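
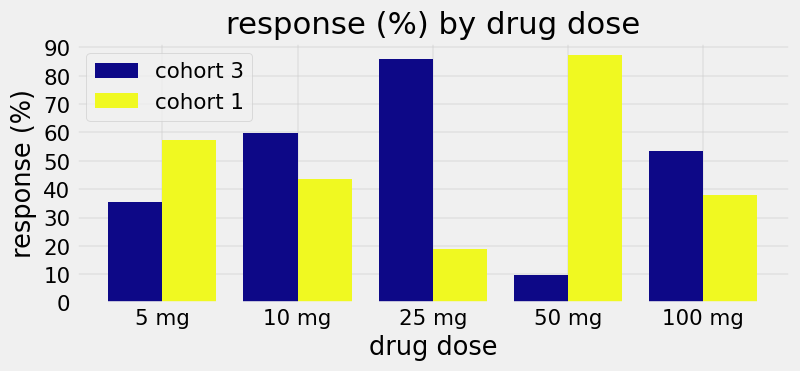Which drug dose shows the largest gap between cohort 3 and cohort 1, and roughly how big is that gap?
50 mg, ≈ 80 %

50 mg: cohort 3 ≈ 10, cohort 1 ≈ 90 → gap ≈ 80. Next-largest (25 mg) is only ≈ 70.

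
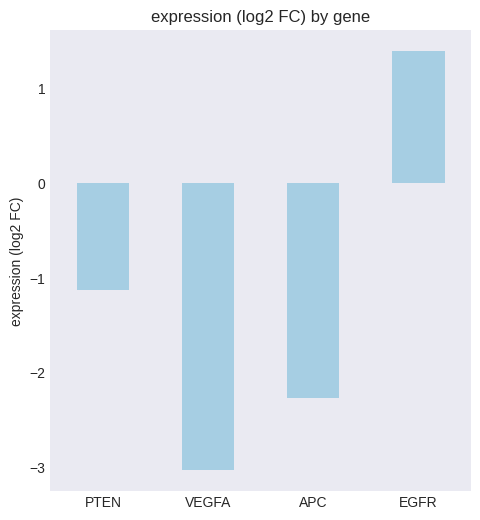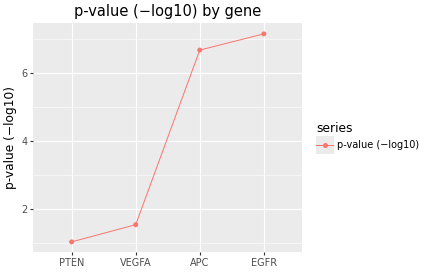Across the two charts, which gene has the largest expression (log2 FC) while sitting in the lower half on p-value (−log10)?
PTEN

Chart 2 median p-value (−log10) ≈ 4; below-median genes: PTEN, VEGFA. Among those, PTEN has the highest expression (log2 FC) (≈ -1.2).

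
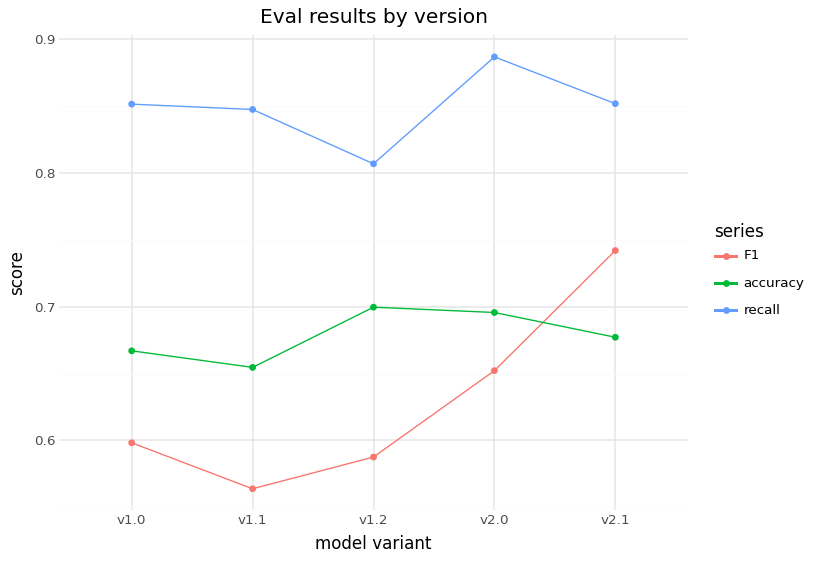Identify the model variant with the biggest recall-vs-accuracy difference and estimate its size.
v1.1, ≈ 0.20

v1.1: recall ≈ 0.85, accuracy ≈ 0.65 → gap ≈ 0.20. Next-largest (v2.0) is only ≈ 0.20.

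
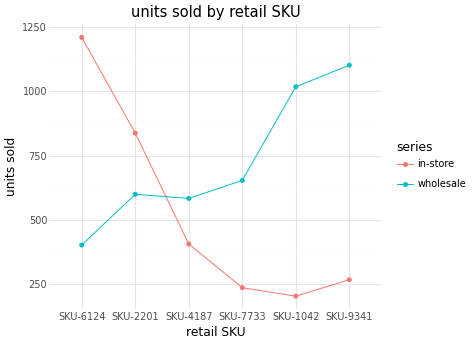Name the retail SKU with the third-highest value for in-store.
Top 4 for in-store: SKU-6124 ≈ 1200, SKU-2201 ≈ 800, SKU-4187 ≈ 400, SKU-9341 ≈ 300.

SKU-4187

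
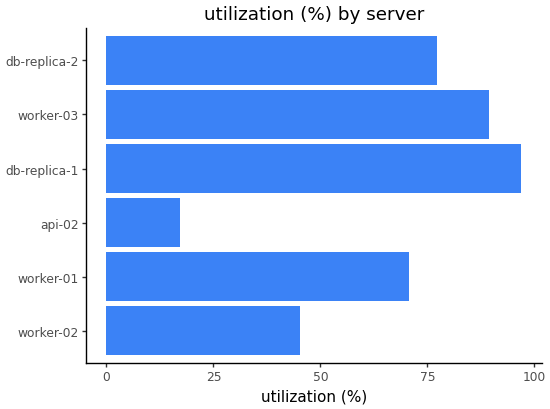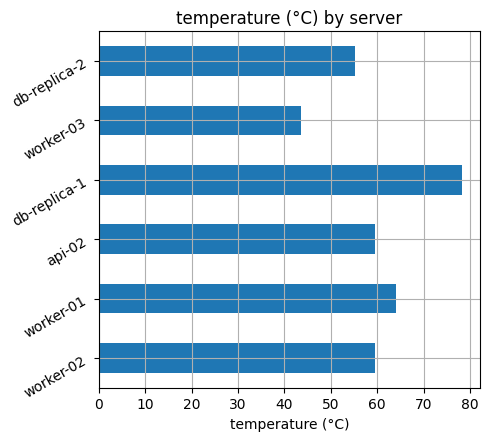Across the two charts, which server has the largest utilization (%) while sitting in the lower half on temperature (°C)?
worker-03

Chart 2 median temperature (°C) ≈ 60; below-median servers: worker-02, worker-03, db-replica-2. Among those, worker-03 has the highest utilization (%) (≈ 90).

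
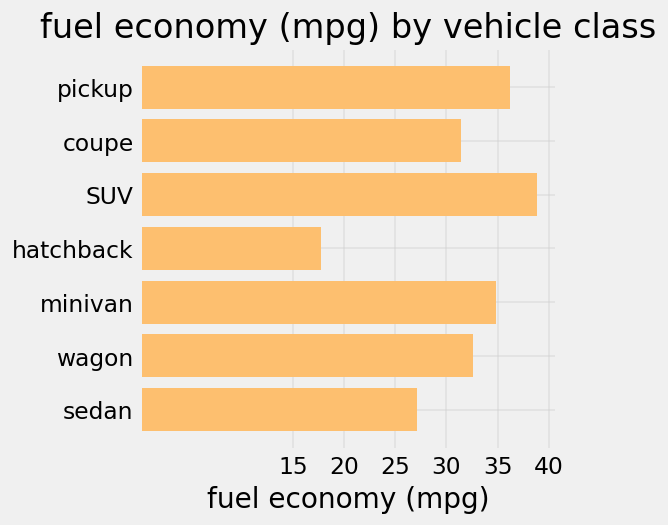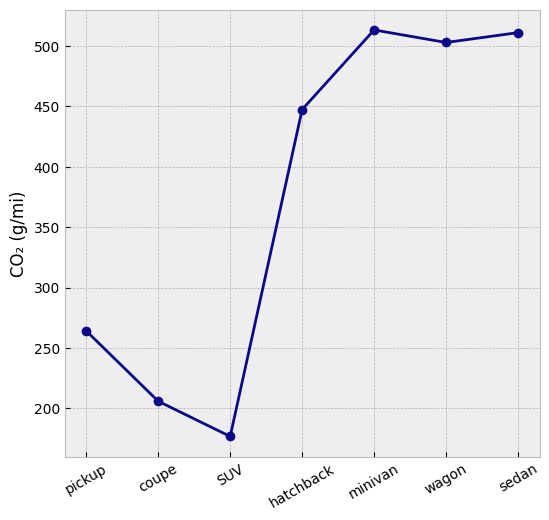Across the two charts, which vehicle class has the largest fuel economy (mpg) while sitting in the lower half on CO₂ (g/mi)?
SUV

Chart 2 median CO₂ (g/mi) ≈ 450; below-median vehicle classes: pickup, coupe, SUV. Among those, SUV has the highest fuel economy (mpg) (≈ 40).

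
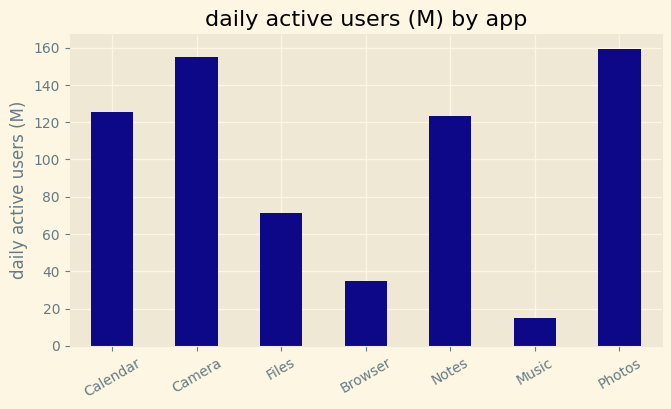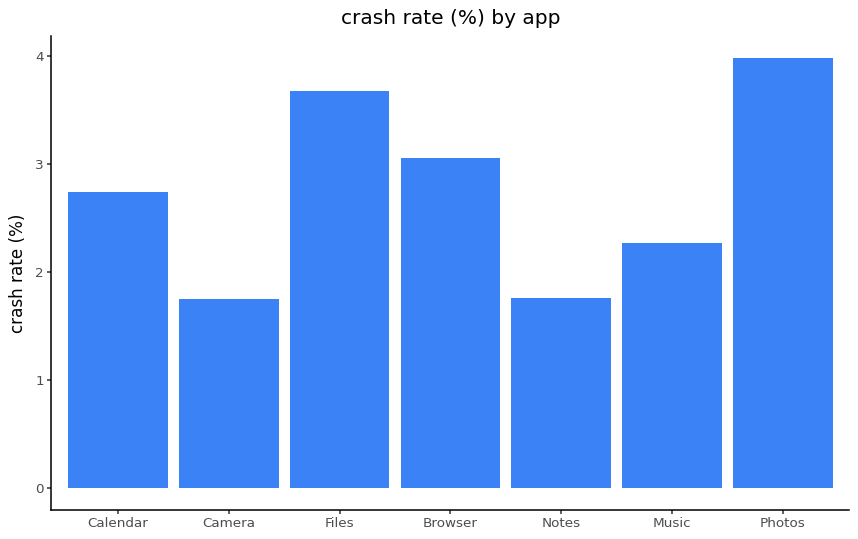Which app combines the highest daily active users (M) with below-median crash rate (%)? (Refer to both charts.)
Chart 2 median crash rate (%) ≈ 2.5; below-median apps: Camera, Notes, Music. Among those, Camera has the highest daily active users (M) (≈ 160).

Camera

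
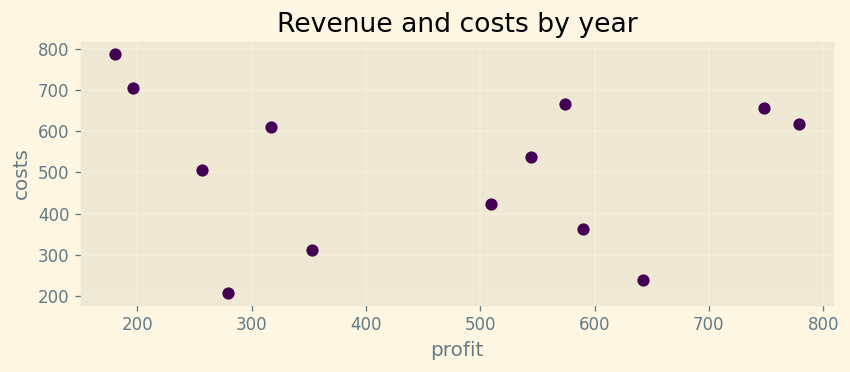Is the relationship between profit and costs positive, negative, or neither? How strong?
no clear correlation

Points are roughly uncorrelated; weak (|r| ≈ 0.1).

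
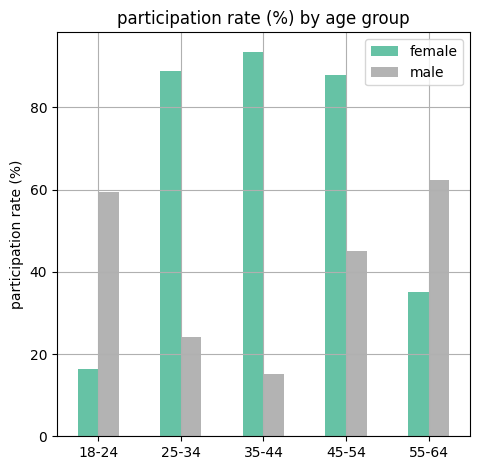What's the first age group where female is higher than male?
18-24: female ≈ 20 vs male ≈ 60 (not yet); 25-34: female ≈ 90 vs male ≈ 20 (first crossover).

25-34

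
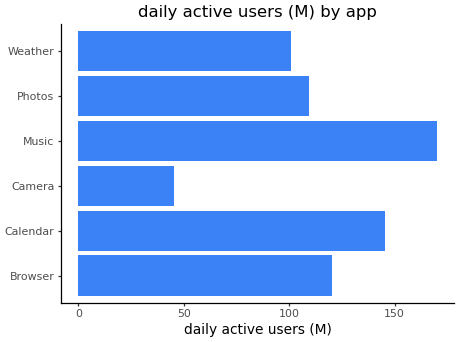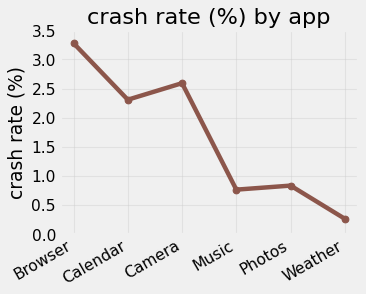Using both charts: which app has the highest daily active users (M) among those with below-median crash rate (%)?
Chart 2 median crash rate (%) ≈ 1.5; below-median apps: Music, Photos, Weather. Among those, Music has the highest daily active users (M) (≈ 160).

Music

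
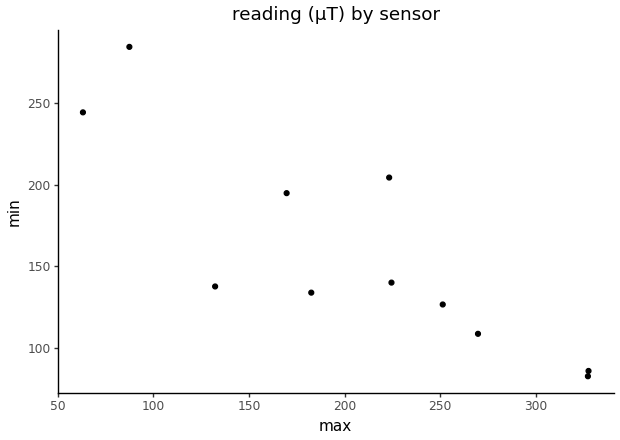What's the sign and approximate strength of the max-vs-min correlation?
Points are negatively correlated; strong (|r| ≈ 0.8).

negative, strong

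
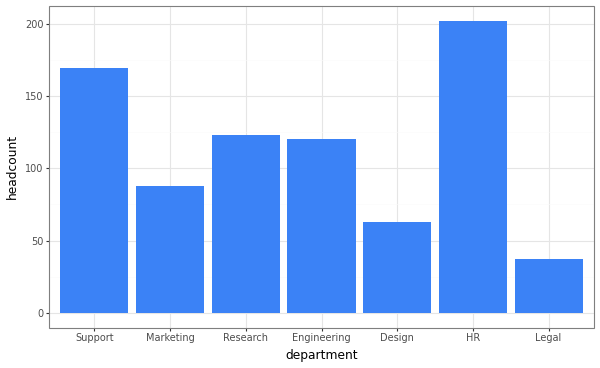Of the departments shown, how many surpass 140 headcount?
2

Above 140: Support, HR.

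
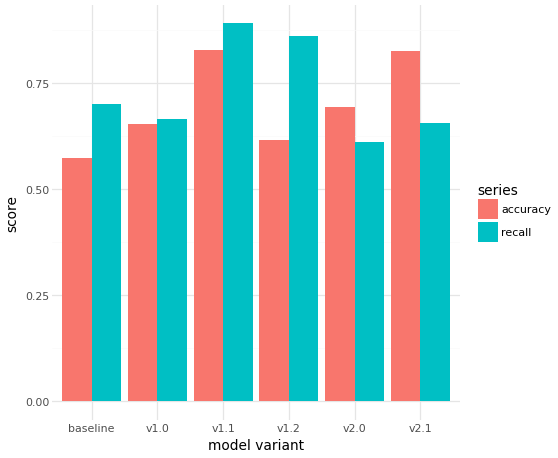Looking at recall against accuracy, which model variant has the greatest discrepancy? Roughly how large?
v1.2: recall ≈ 0.9, accuracy ≈ 0.6 → gap ≈ 0.3. Next-largest (v2.1) is only ≈ 0.1.

v1.2, ≈ 0.3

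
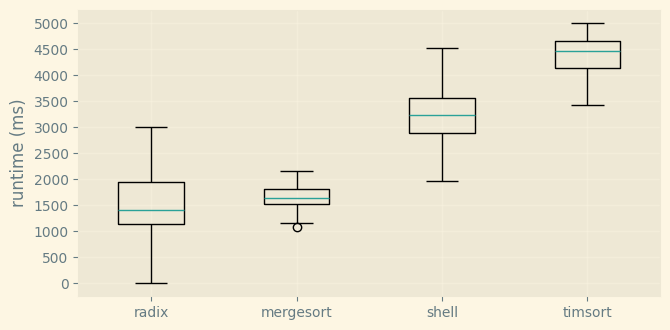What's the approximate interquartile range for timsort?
≈ 500

Q3 ≈ 4500, Q1 ≈ 4000; IQR ≈ 500.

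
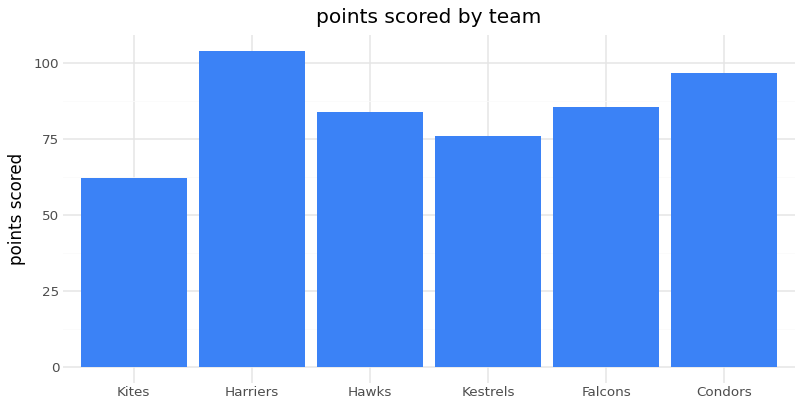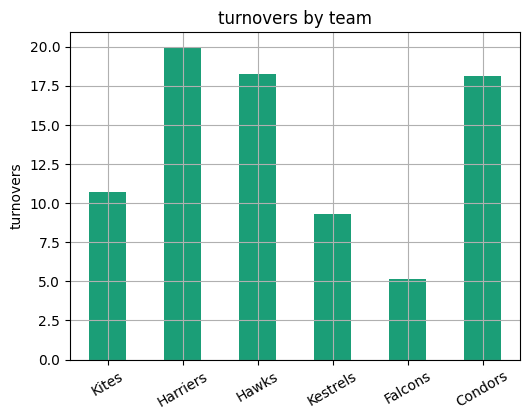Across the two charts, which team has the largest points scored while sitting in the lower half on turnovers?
Chart 2 median turnovers ≈ 14; below-median teams: Kites, Kestrels, Falcons. Among those, Falcons has the highest points scored (≈ 90).

Falcons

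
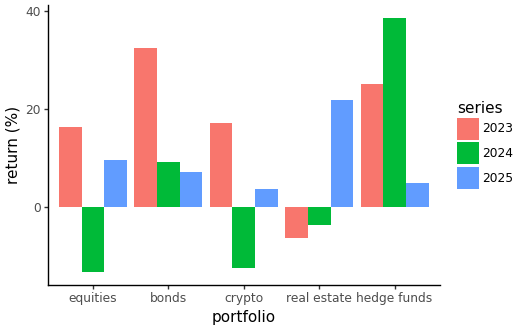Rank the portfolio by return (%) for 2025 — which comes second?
Top 3 for 2025: real estate ≈ 20, equities ≈ 10, bonds ≈ 5.

equities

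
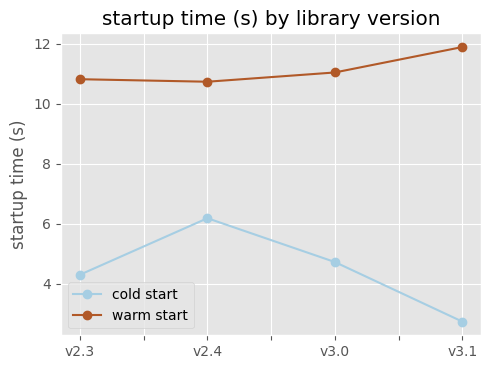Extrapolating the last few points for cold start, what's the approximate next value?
Last three: 6, 5, 3 → slope ≈ -1.5/step → next ≈ 1.5.

≈ 1.5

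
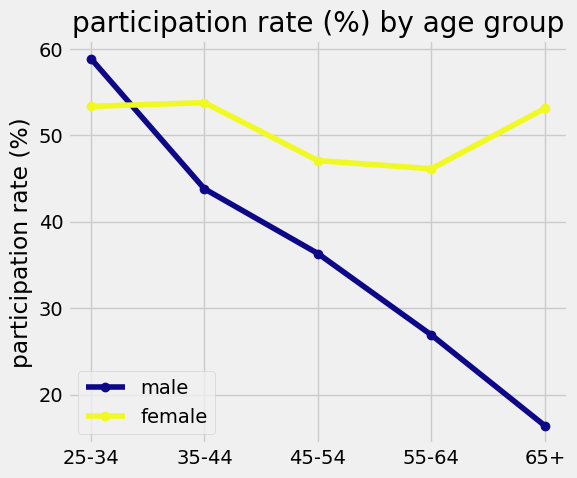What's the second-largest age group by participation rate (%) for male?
Top 3 for male: 25-34 ≈ 60, 35-44 ≈ 45, 45-54 ≈ 35.

35-44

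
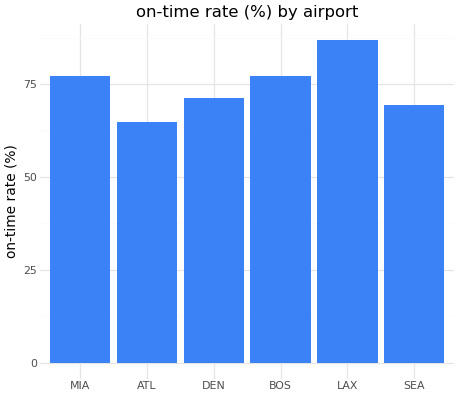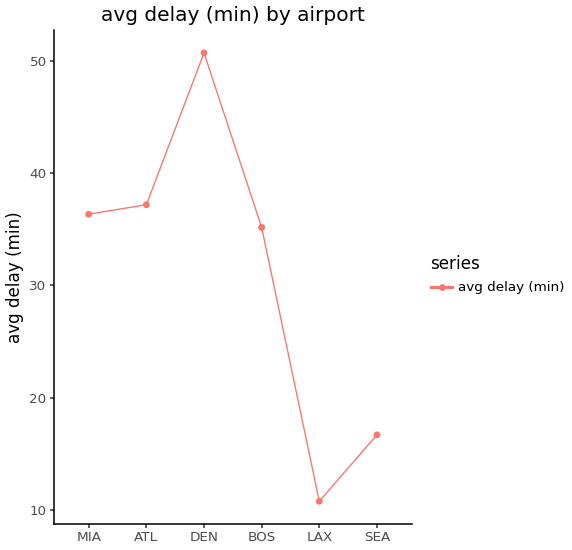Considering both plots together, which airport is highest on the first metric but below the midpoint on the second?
Chart 2 median avg delay (min) ≈ 35; below-median airports: BOS, LAX, SEA. Among those, LAX has the highest on-time rate (%) (≈ 90).

LAX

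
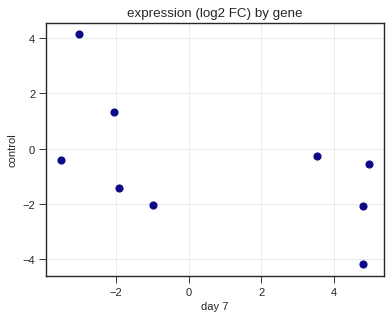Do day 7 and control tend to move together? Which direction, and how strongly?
Points are negatively correlated; moderate (|r| ≈ 0.6).

negative, moderate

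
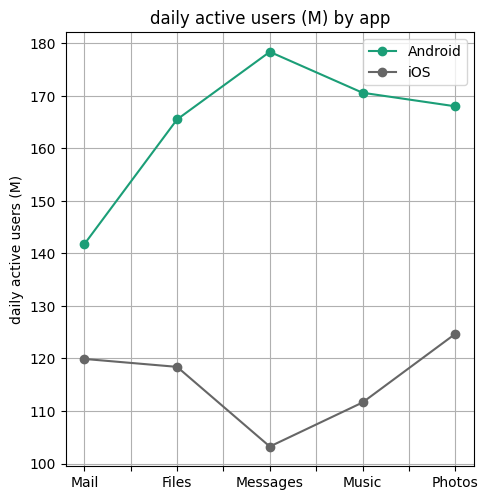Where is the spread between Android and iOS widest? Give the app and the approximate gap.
Messages: Android ≈ 180, iOS ≈ 100 → gap ≈ 80. Next-largest (Music) is only ≈ 60.

Messages, ≈ 80 M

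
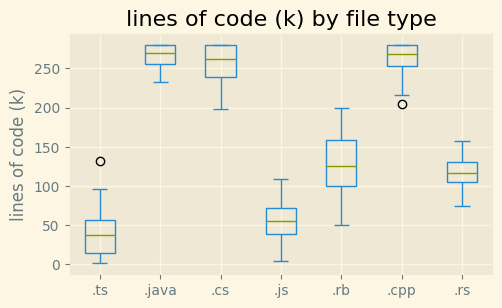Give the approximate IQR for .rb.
Q3 ≈ 160, Q1 ≈ 100; IQR ≈ 60.

≈ 60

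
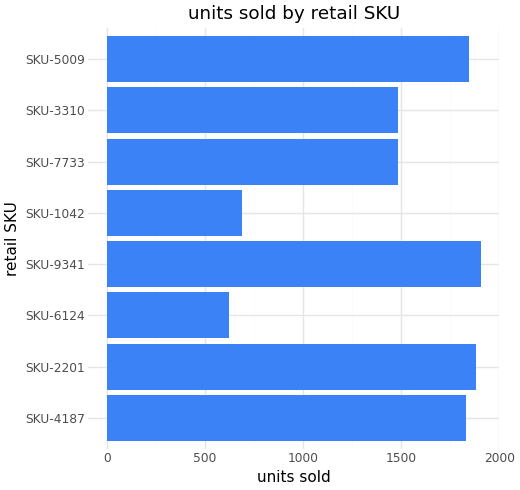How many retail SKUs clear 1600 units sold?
4

Above 1600: SKU-4187, SKU-2201, SKU-9341, SKU-5009.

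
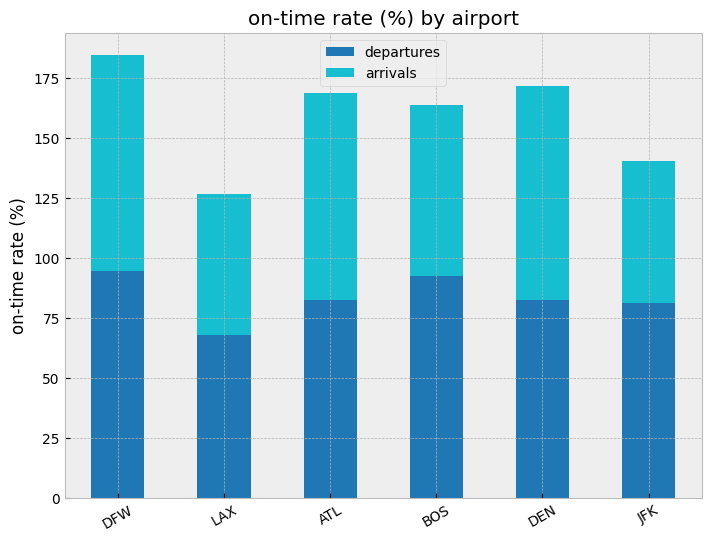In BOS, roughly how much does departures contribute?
departures top ≈ 100, bottom ≈ 0; segment ≈ 100.

≈ 100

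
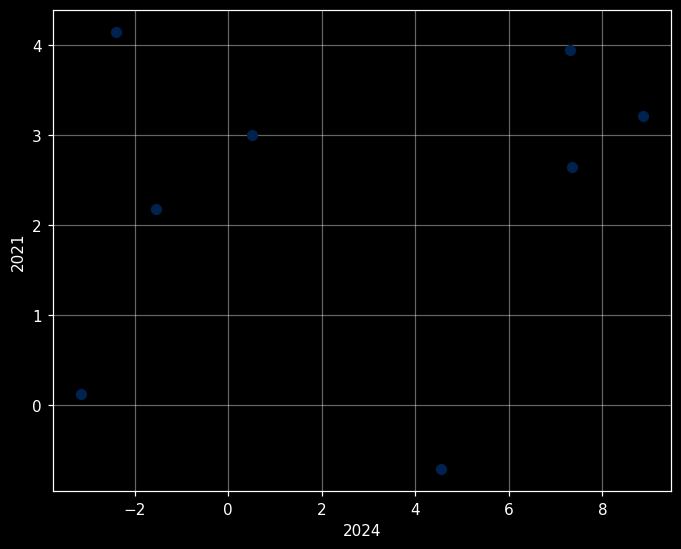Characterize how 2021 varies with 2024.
Points are roughly uncorrelated; weak (|r| ≈ 0.2).

no clear correlation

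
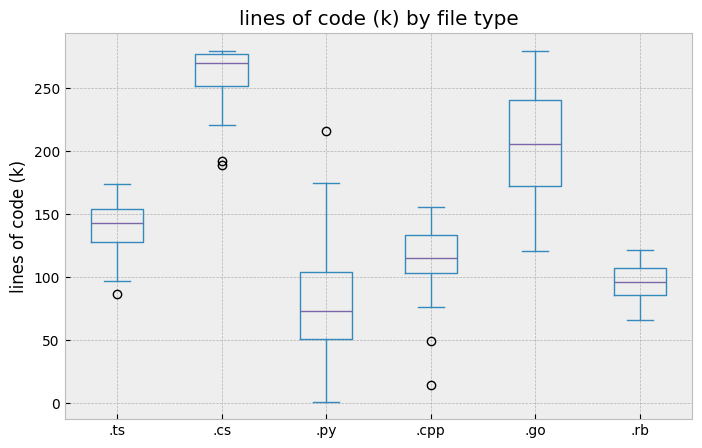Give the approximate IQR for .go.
Q3 ≈ 240, Q1 ≈ 180; IQR ≈ 60.

≈ 60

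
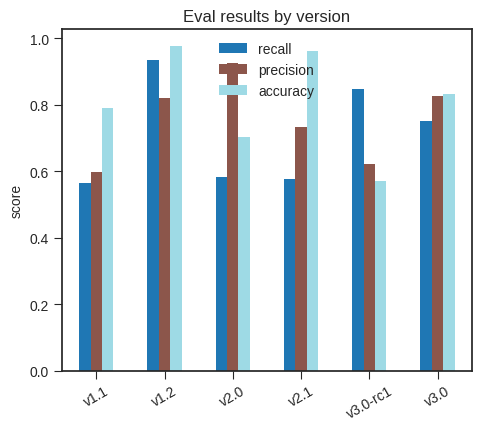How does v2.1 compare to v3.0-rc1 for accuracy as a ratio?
v2.1 ≈ 1.0, v3.0-rc1 ≈ 0.6; 1.0/0.6 ≈ 1.67.

≈ 1.67×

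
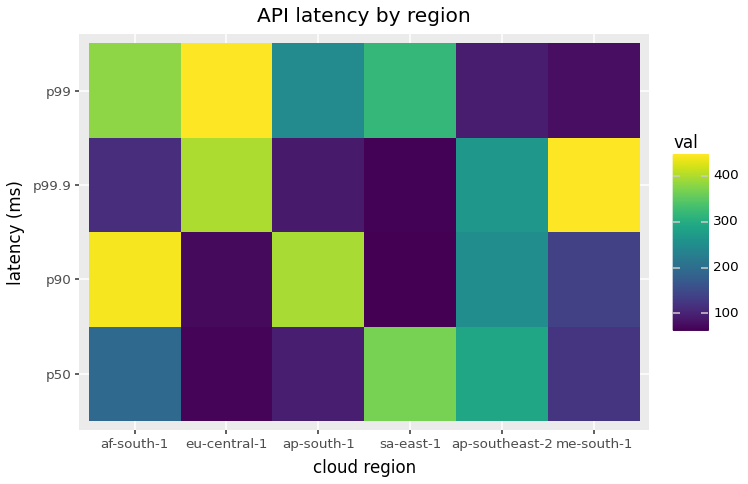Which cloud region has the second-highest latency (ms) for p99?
af-south-1

Top 3 for p99: eu-central-1 ≈ 450, af-south-1 ≈ 400, sa-east-1 ≈ 300.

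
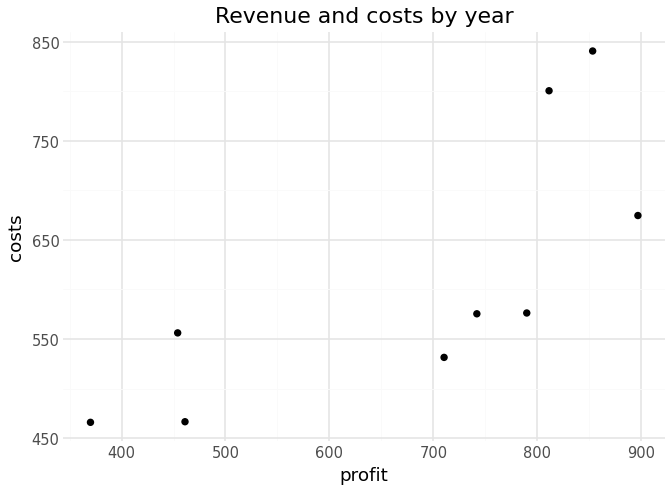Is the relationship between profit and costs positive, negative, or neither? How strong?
Points are positively correlated; strong (|r| ≈ 0.8).

positive, strong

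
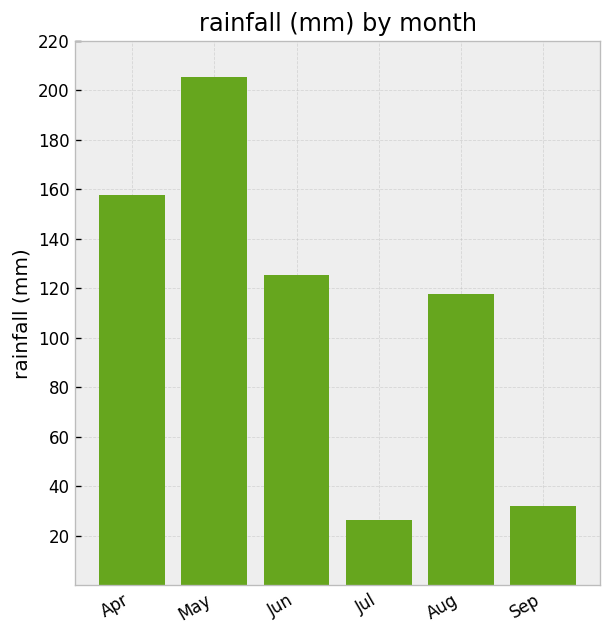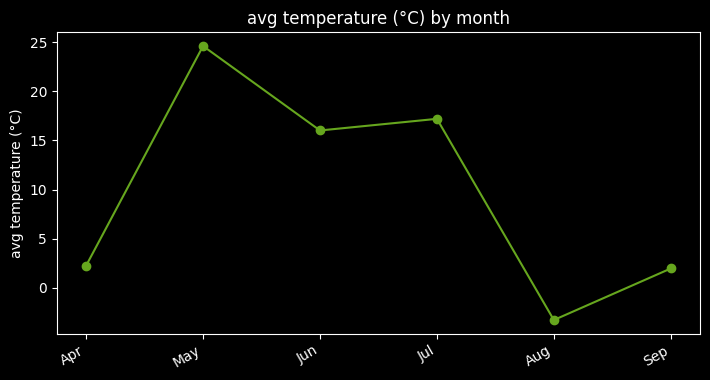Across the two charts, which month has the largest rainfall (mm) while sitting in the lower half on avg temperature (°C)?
Chart 2 median avg temperature (°C) ≈ 10; below-median months: Apr, Aug, Sep. Among those, Apr has the highest rainfall (mm) (≈ 160).

Apr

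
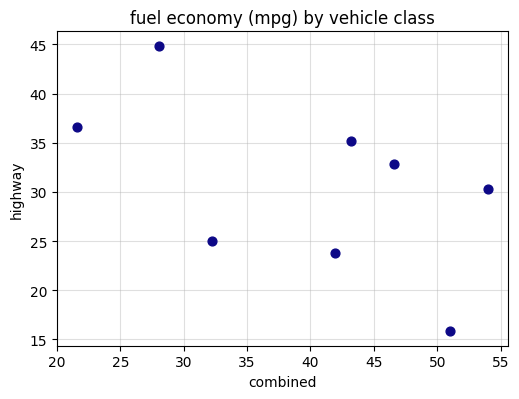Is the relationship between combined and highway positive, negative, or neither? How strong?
Points are negatively correlated; moderate (|r| ≈ 0.5).

negative, moderate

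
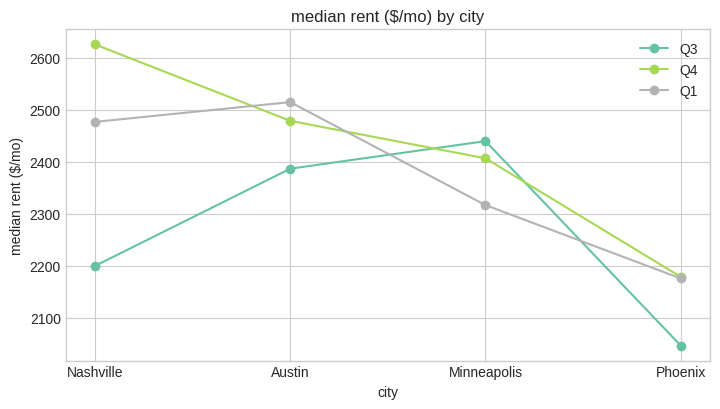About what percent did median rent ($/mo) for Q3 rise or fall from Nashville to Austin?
≈ +9.1%

Nashville ≈ 2200, Austin ≈ 2400; (2400 − 2200) / 2200 ≈ +9.1%.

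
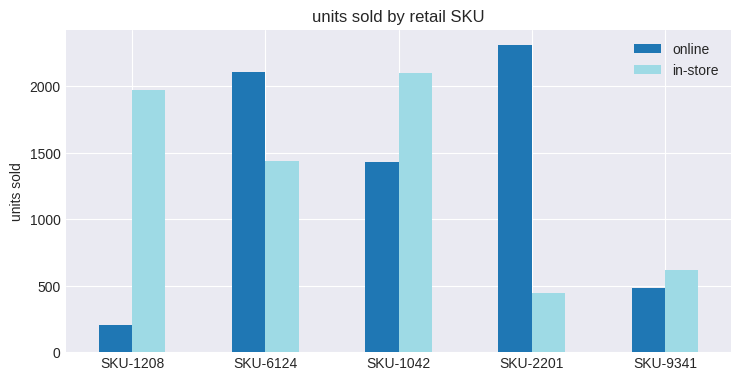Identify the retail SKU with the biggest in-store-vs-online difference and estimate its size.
SKU-2201, ≈ 2000

SKU-2201: in-store ≈ 400, online ≈ 2400 → gap ≈ 2000. Next-largest (SKU-1208) is only ≈ 1800.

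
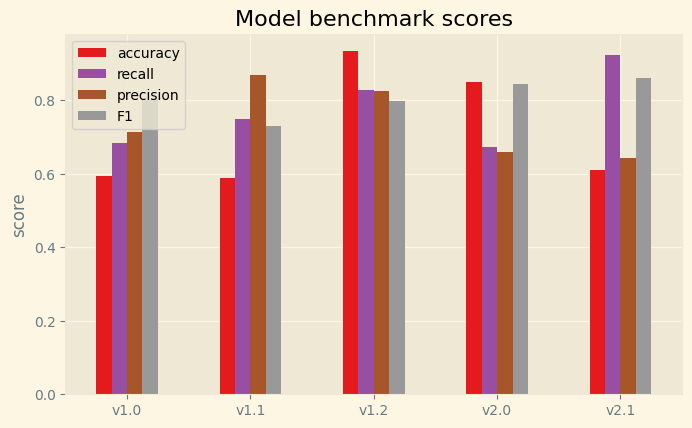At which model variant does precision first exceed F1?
v1.0: precision ≈ 0.7 vs F1 ≈ 0.8 (not yet); v1.1: precision ≈ 0.9 vs F1 ≈ 0.7 (first crossover).

v1.1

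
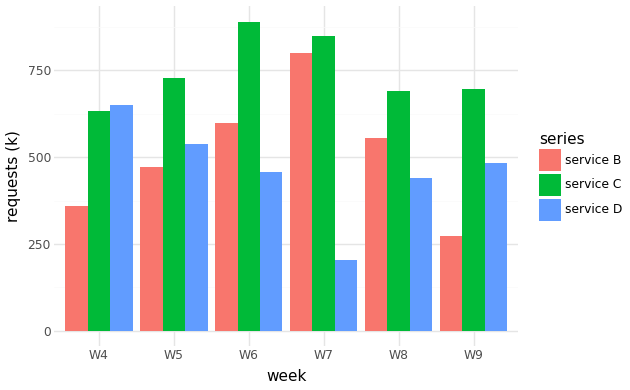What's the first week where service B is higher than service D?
W5: service B ≈ 500 vs service D ≈ 500 (not yet); W6: service B ≈ 600 vs service D ≈ 500 (first crossover).

W6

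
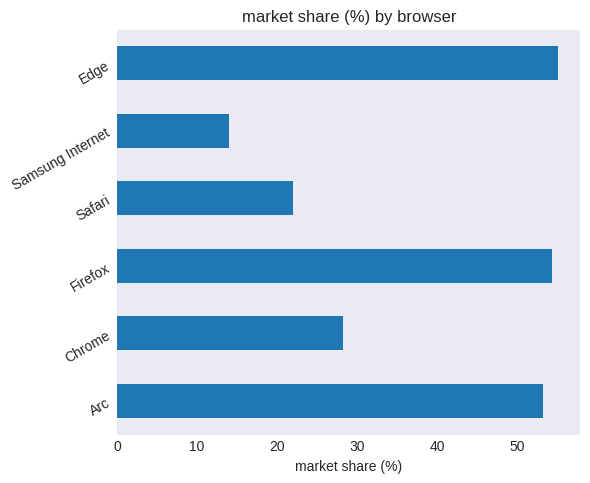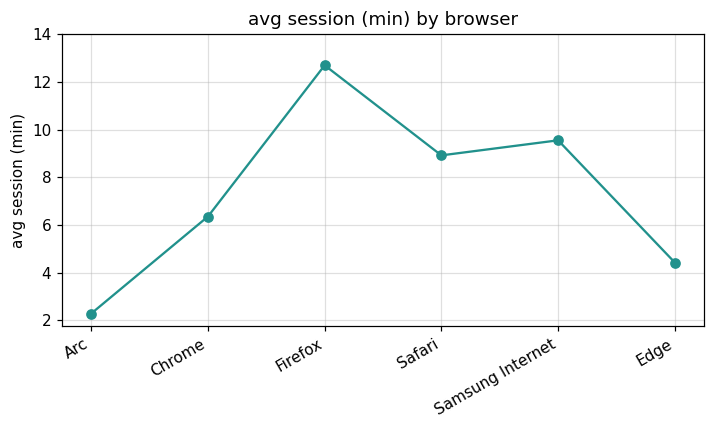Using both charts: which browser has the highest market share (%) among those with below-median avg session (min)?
Chart 2 median avg session (min) ≈ 8; below-median browsers: Arc, Chrome, Edge. Among those, Edge has the highest market share (%) (≈ 60).

Edge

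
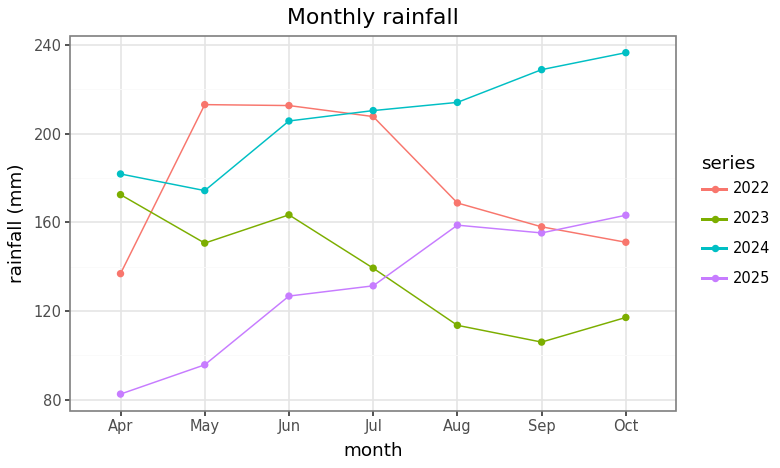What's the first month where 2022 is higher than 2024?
Apr: 2022 ≈ 140 vs 2024 ≈ 180 (not yet); May: 2022 ≈ 220 vs 2024 ≈ 180 (first crossover).

May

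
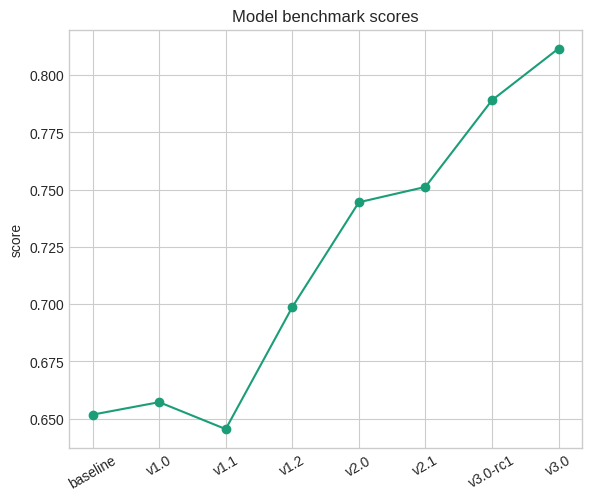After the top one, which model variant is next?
v3.0-rc1

Top 3: v3.0 ≈ 0.82, v3.0-rc1 ≈ 0.78, v2.1 ≈ 0.76.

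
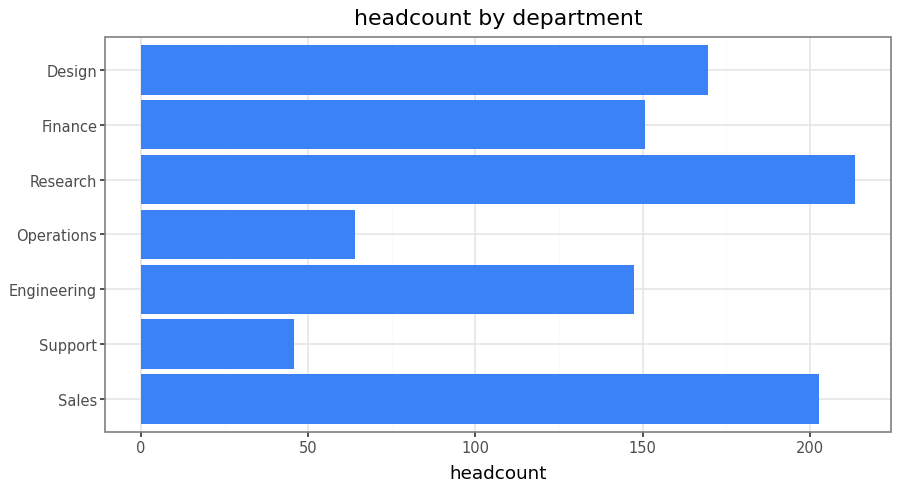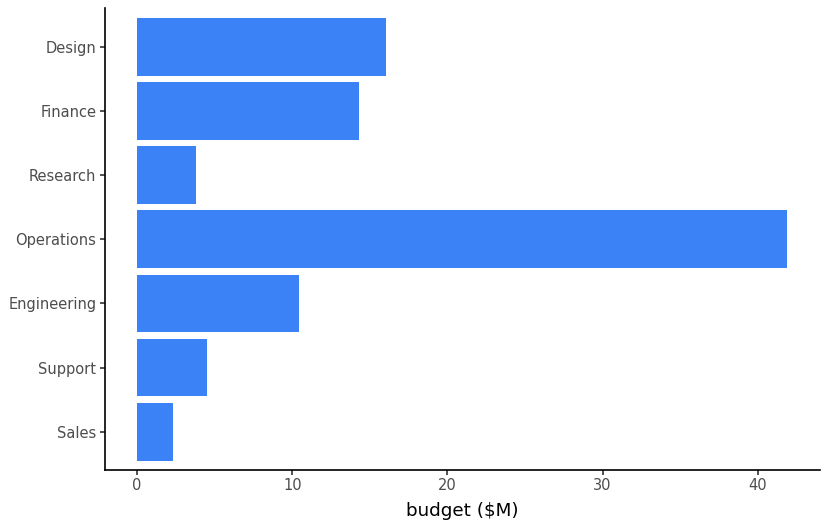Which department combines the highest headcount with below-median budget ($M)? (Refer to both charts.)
Research

Chart 2 median budget ($M) ≈ 10; below-median departments: Sales, Support, Research. Among those, Research has the highest headcount (≈ 220).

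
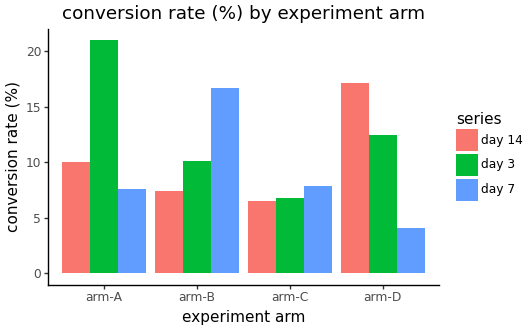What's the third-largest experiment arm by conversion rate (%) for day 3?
arm-B

Top 4 for day 3: arm-A ≈ 22, arm-D ≈ 12, arm-B ≈ 10, arm-C ≈ 6.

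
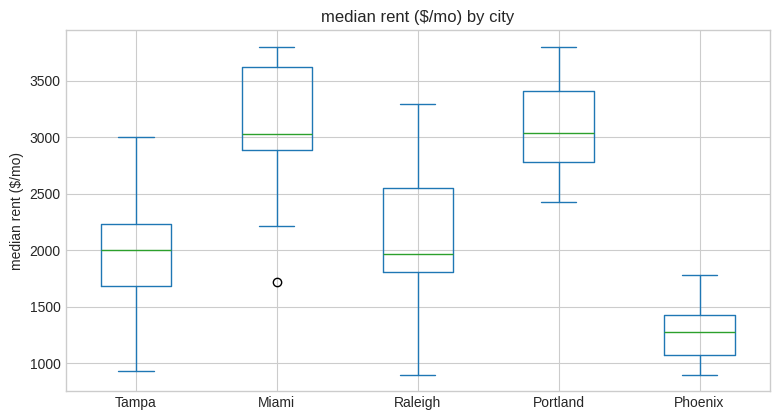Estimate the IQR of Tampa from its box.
≈ 600

Q3 ≈ 2200, Q1 ≈ 1600; IQR ≈ 600.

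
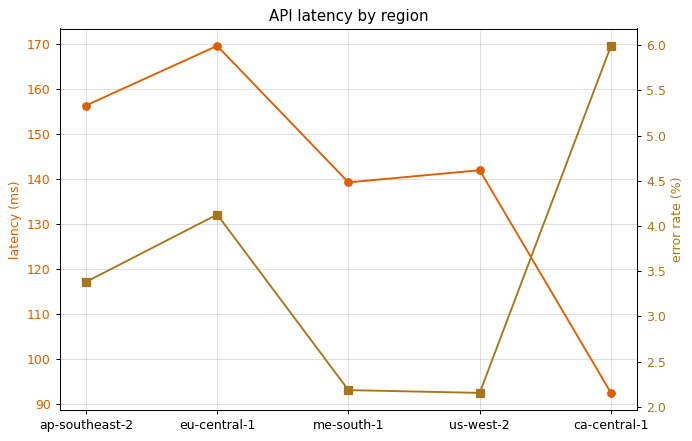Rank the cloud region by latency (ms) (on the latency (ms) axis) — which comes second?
ap-southeast-2

Top 3 (on the latency (ms) axis): eu-central-1 ≈ 170, ap-southeast-2 ≈ 160, us-west-2 ≈ 140.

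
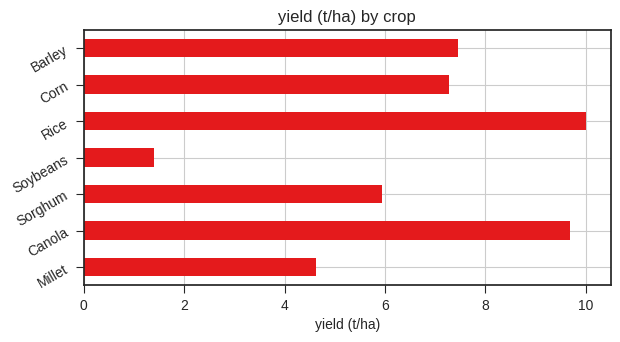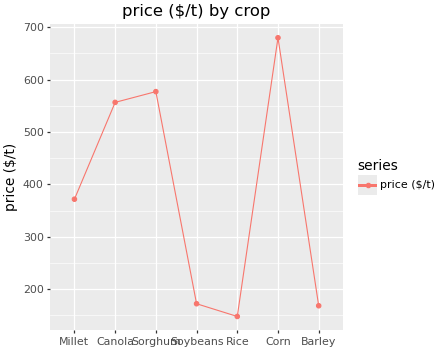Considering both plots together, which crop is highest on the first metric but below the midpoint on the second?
Rice

Chart 2 median price ($/t) ≈ 400; below-median crops: Soybeans, Rice, Barley. Among those, Rice has the highest yield (t/ha) (≈ 10).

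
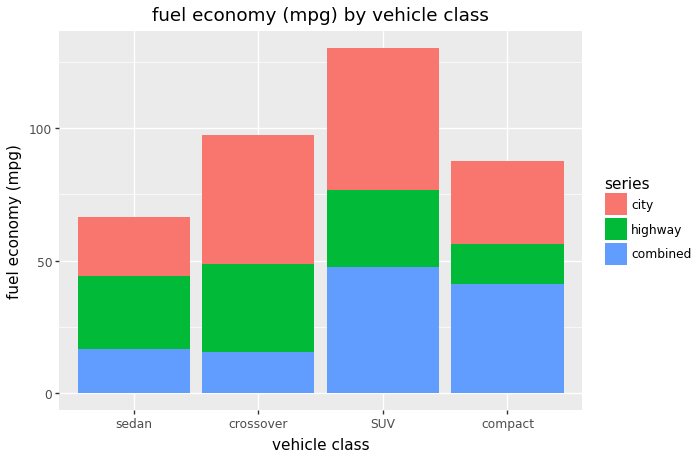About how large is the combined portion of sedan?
≈ 20

combined top ≈ 20, bottom ≈ 0; segment ≈ 20.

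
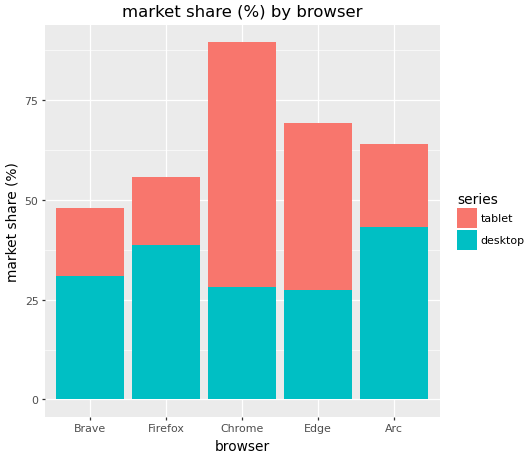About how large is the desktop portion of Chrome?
≈ 30

desktop top ≈ 30, bottom ≈ 0; segment ≈ 30.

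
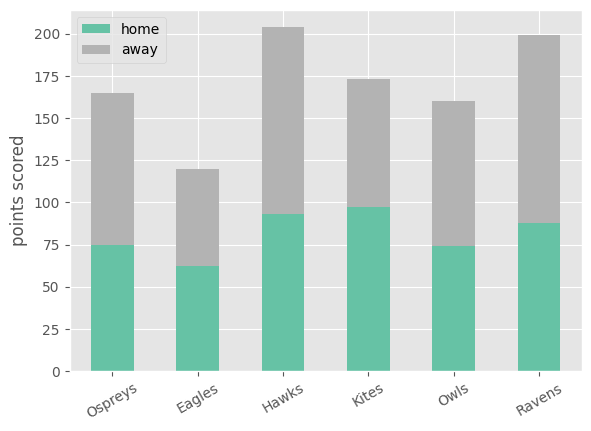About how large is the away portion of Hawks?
away top ≈ 200, bottom ≈ 100; segment ≈ 100.

≈ 100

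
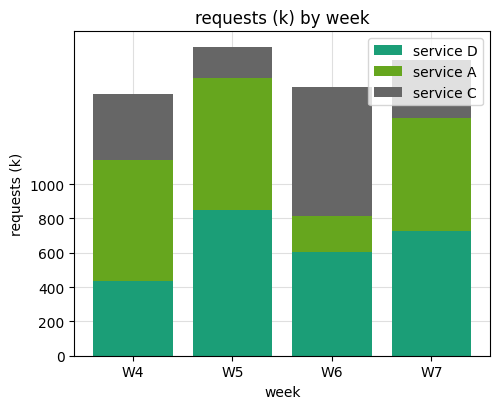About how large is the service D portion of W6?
service D top ≈ 600, bottom ≈ 0; segment ≈ 600.

≈ 600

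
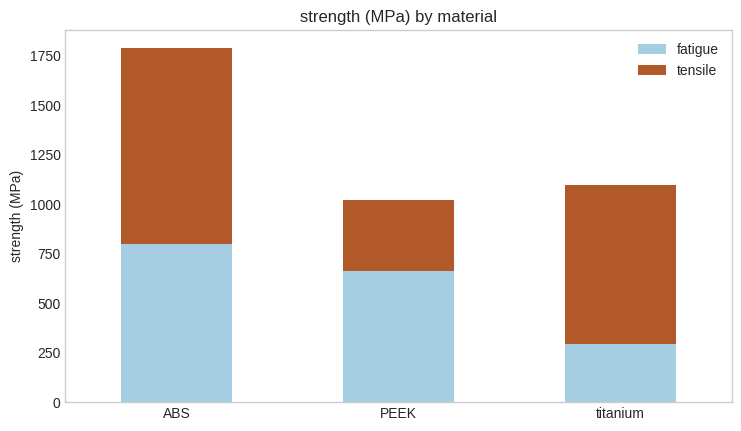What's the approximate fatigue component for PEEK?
≈ 600

fatigue top ≈ 600, bottom ≈ 0; segment ≈ 600.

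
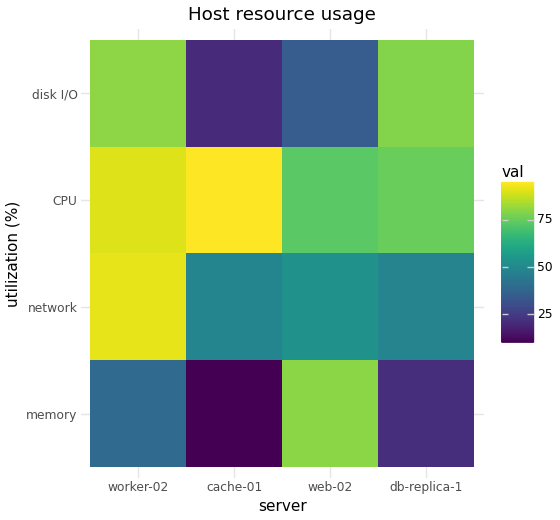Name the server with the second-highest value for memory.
Top 3 for memory: web-02 ≈ 80, worker-02 ≈ 40, db-replica-1 ≈ 20.

worker-02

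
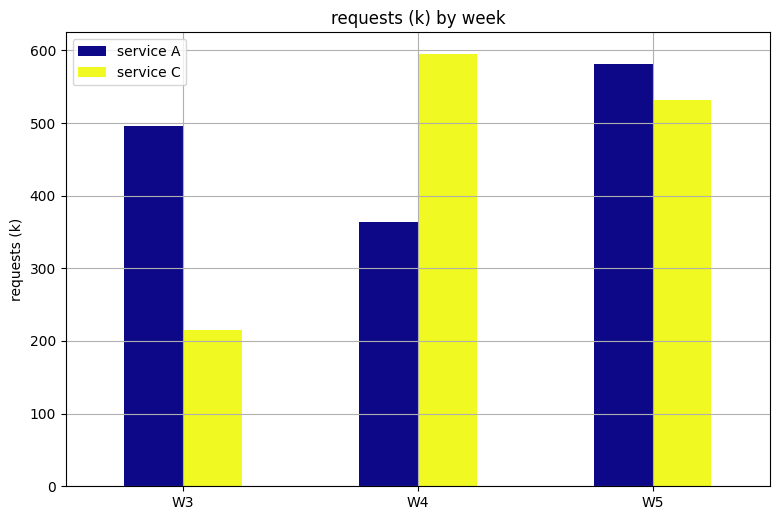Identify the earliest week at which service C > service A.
W3: service C ≈ 200 vs service A ≈ 500 (not yet); W4: service C ≈ 600 vs service A ≈ 350 (first crossover).

W4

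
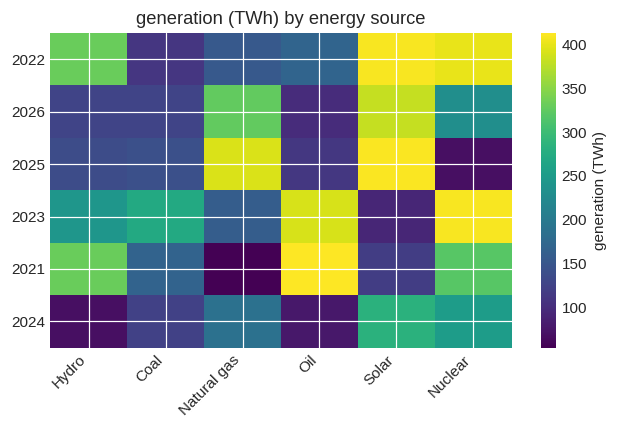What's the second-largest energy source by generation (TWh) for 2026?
Natural gas

Top 3 for 2026: Solar ≈ 400, Natural gas ≈ 350, Nuclear ≈ 250.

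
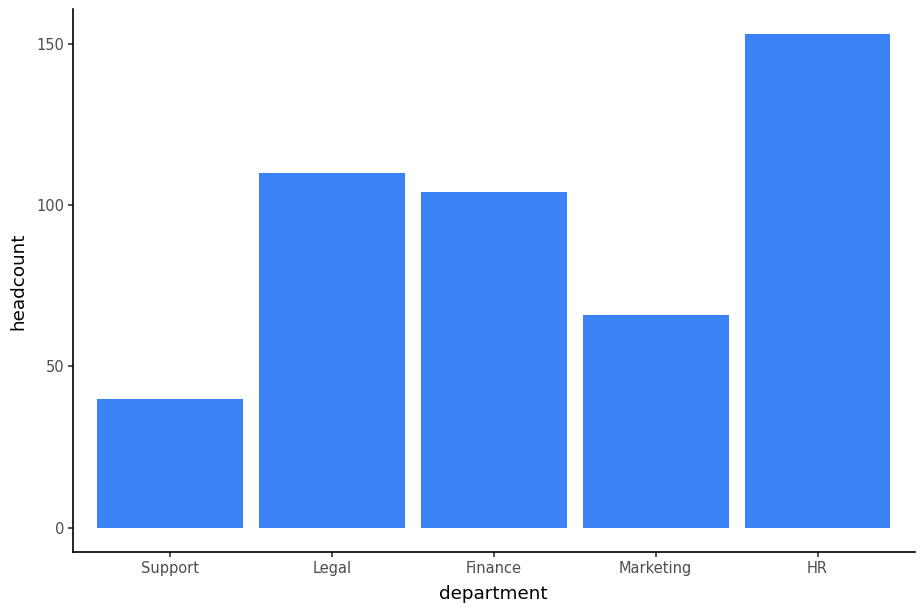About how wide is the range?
Max HR ≈ 160, min Support ≈ 40; range ≈ 120.

≈ 120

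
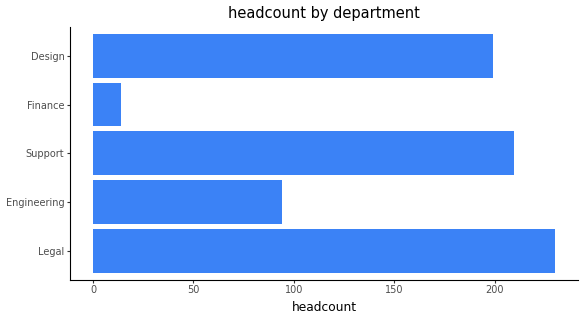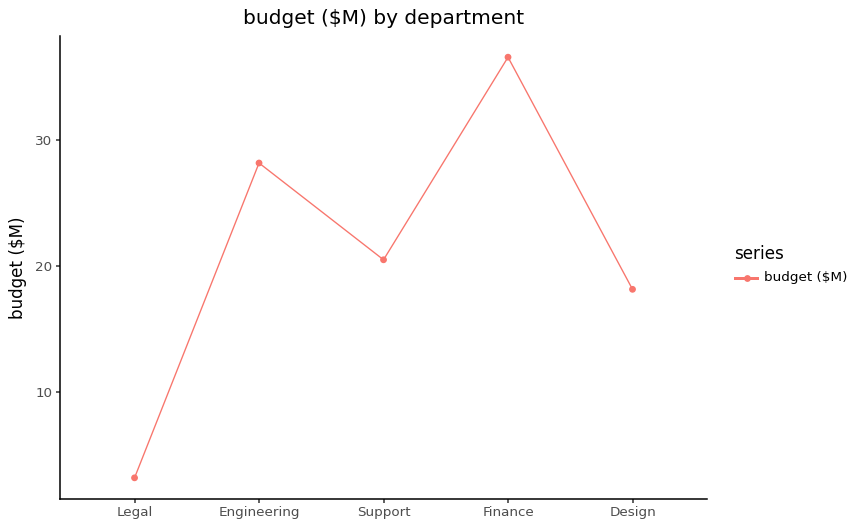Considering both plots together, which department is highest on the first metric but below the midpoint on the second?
Chart 2 median budget ($M) ≈ 20; below-median departments: Legal, Design. Among those, Legal has the highest headcount (≈ 225).

Legal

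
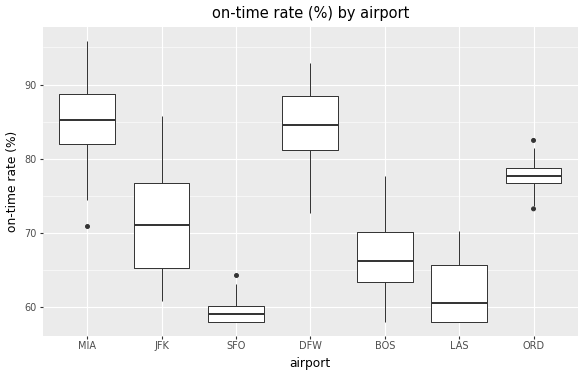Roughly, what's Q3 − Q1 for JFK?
≈ 10

Q3 ≈ 75, Q1 ≈ 65; IQR ≈ 10.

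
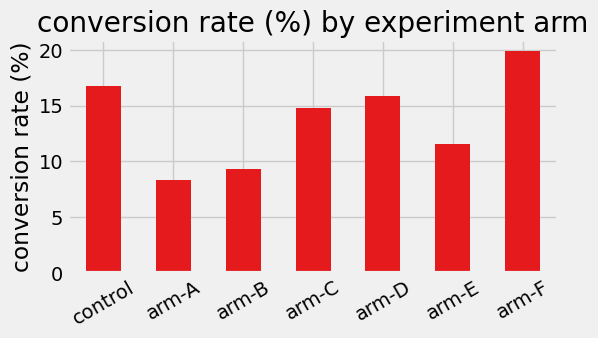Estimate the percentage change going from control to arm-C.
control ≈ 16, arm-C ≈ 14; (14 − 16) / 16 ≈ -12.5%.

≈ -12.5%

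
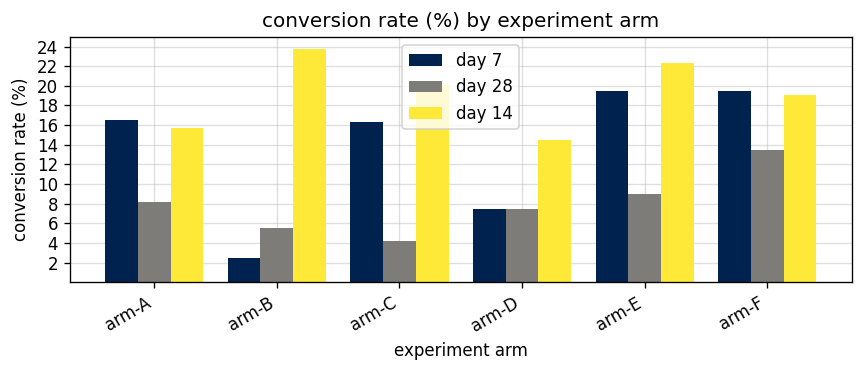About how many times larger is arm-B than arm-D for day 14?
arm-B ≈ 24, arm-D ≈ 14; 24/14 ≈ 1.71.

≈ 1.71×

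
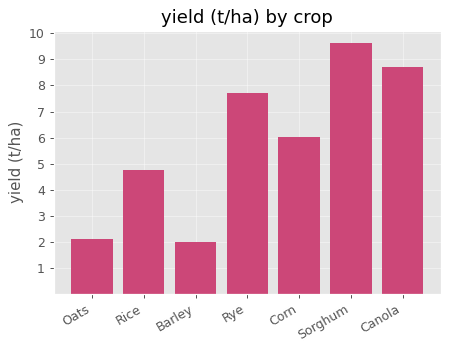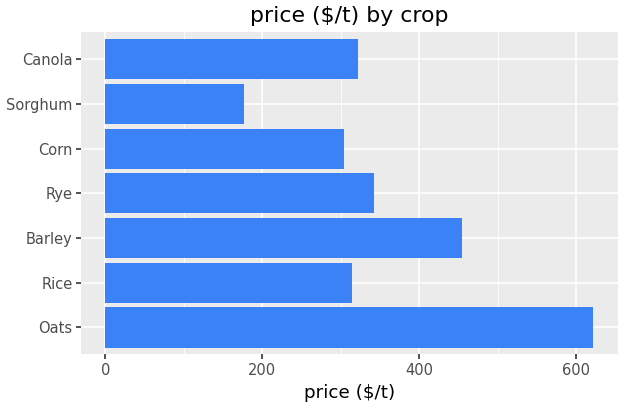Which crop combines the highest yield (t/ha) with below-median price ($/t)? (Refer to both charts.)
Sorghum

Chart 2 median price ($/t) ≈ 300; below-median crops: Rice, Corn, Sorghum. Among those, Sorghum has the highest yield (t/ha) (≈ 10).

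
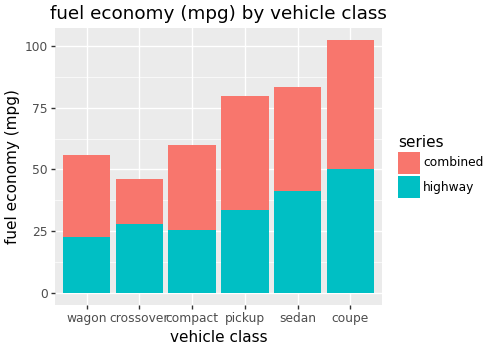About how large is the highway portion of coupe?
highway top ≈ 50, bottom ≈ 0; segment ≈ 50.

≈ 50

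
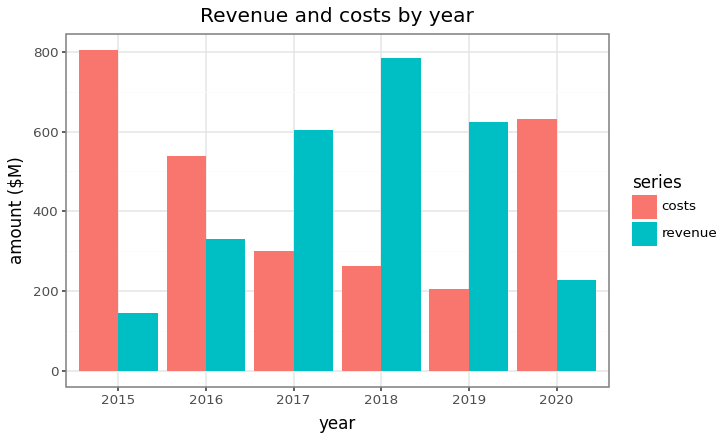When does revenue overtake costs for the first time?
2016: revenue ≈ 300 vs costs ≈ 500 (not yet); 2017: revenue ≈ 600 vs costs ≈ 300 (first crossover).

2017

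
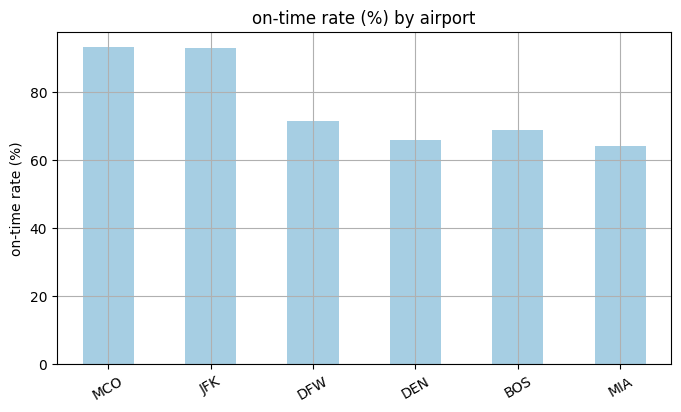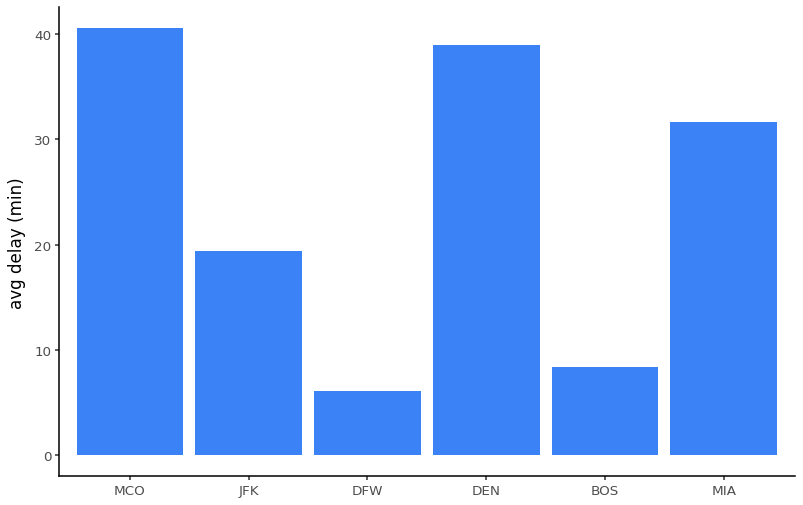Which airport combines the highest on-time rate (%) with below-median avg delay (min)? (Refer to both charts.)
JFK

Chart 2 median avg delay (min) ≈ 25; below-median airports: JFK, DFW, BOS. Among those, JFK has the highest on-time rate (%) (≈ 90).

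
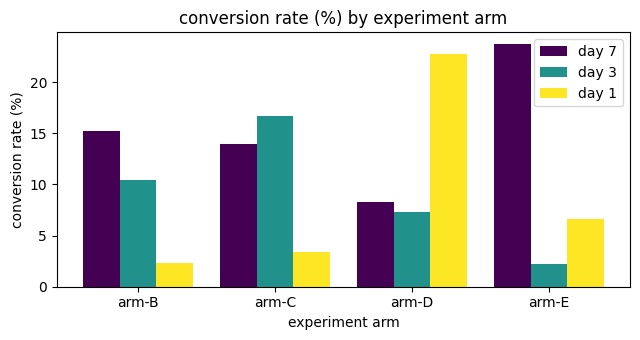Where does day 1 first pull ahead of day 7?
arm-C: day 1 ≈ 4 vs day 7 ≈ 14 (not yet); arm-D: day 1 ≈ 22 vs day 7 ≈ 8 (first crossover).

arm-D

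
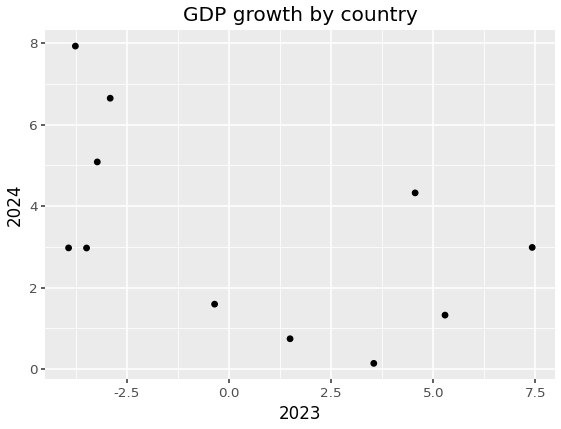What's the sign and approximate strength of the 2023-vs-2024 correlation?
negative, moderate

Points are negatively correlated; moderate (|r| ≈ 0.5).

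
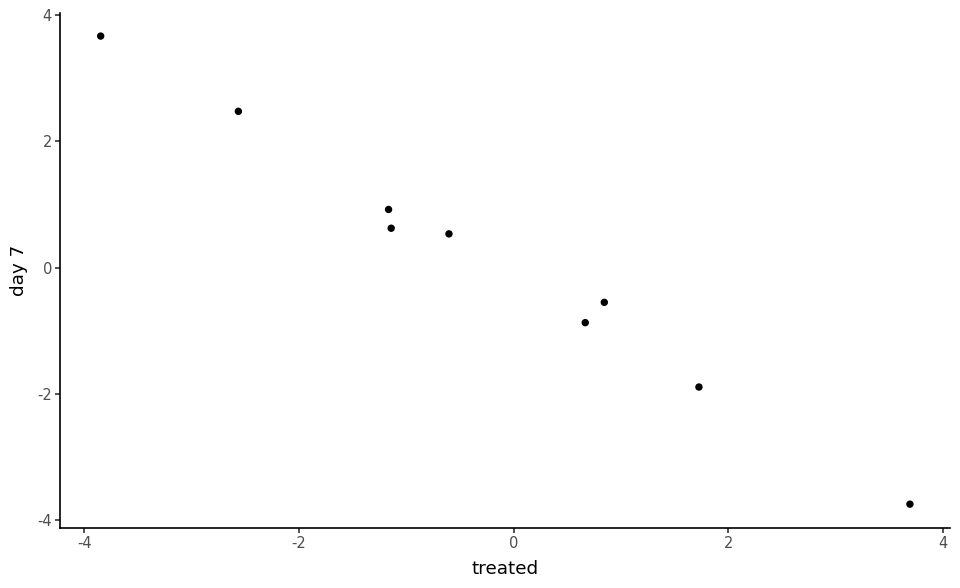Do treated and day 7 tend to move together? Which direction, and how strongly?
negative, strong

Points are negatively correlated; strong (|r| ≈ 1.0).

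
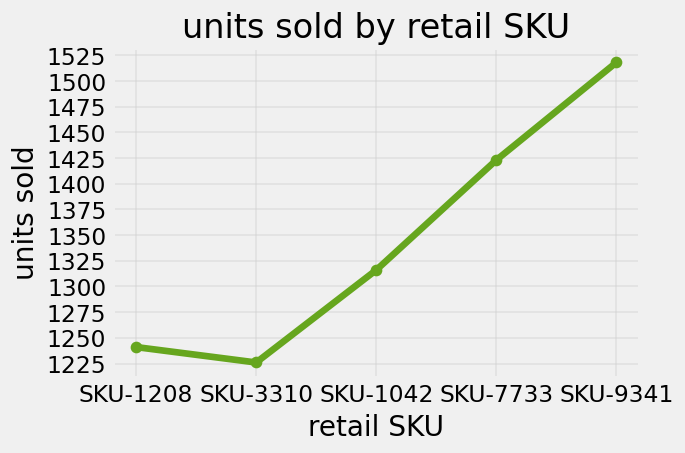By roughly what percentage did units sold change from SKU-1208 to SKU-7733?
SKU-1208 ≈ 1250, SKU-7733 ≈ 1425; (1425 − 1250) / 1250 ≈ +14%.

≈ +14%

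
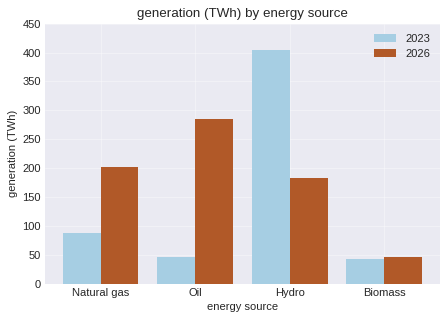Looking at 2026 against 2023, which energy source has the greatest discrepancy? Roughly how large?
Oil, ≈ 250 TWh

Oil: 2026 ≈ 300, 2023 ≈ 50 → gap ≈ 250. Next-largest (Hydro) is only ≈ 200.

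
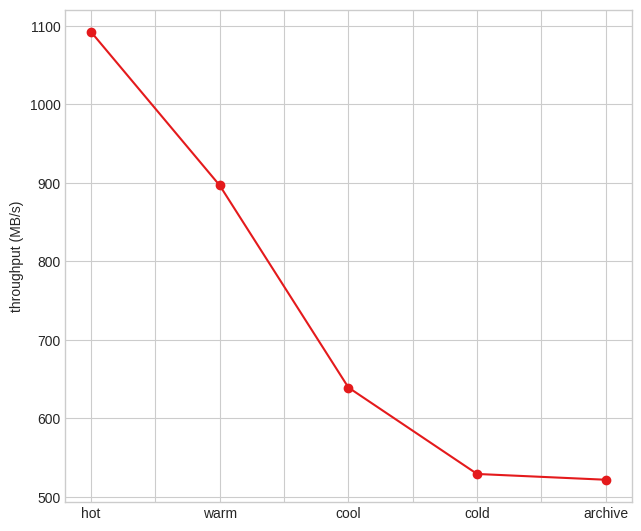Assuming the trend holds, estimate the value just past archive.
Last three: 650, 550, 500 → slope ≈ -75/step → next ≈ 425.

≈ 425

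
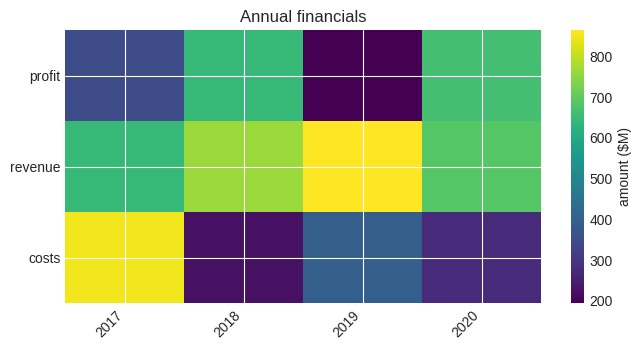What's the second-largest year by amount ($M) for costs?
Top 3 for costs: 2017 ≈ 900, 2019 ≈ 400, 2020 ≈ 300.

2019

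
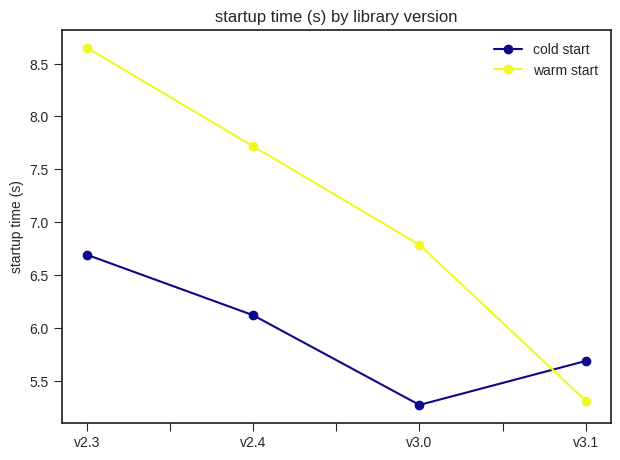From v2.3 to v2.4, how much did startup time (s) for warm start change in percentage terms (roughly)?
≈ -11.8%

v2.3 ≈ 8.5, v2.4 ≈ 7.5; (7.5 − 8.5) / 8.5 ≈ -11.8%.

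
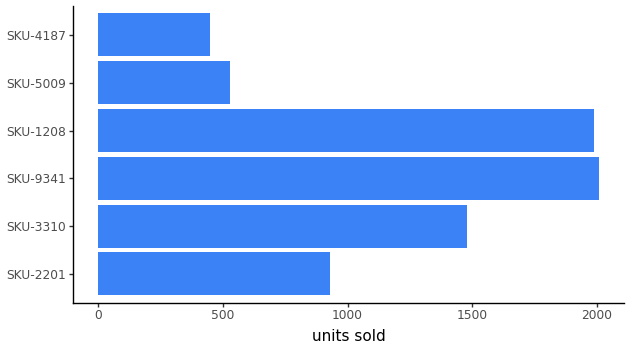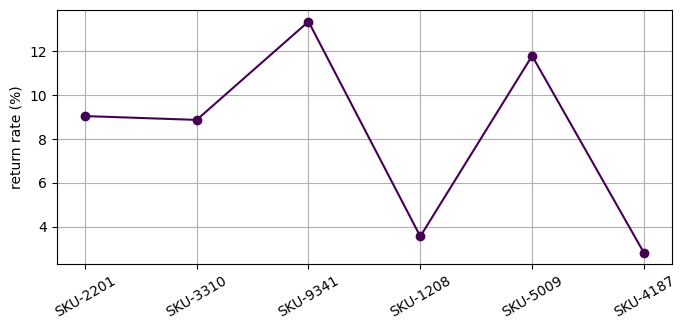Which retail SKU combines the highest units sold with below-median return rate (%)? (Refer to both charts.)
SKU-1208

Chart 2 median return rate (%) ≈ 8; below-median retail SKUs: SKU-3310, SKU-1208, SKU-4187. Among those, SKU-1208 has the highest units sold (≈ 2000).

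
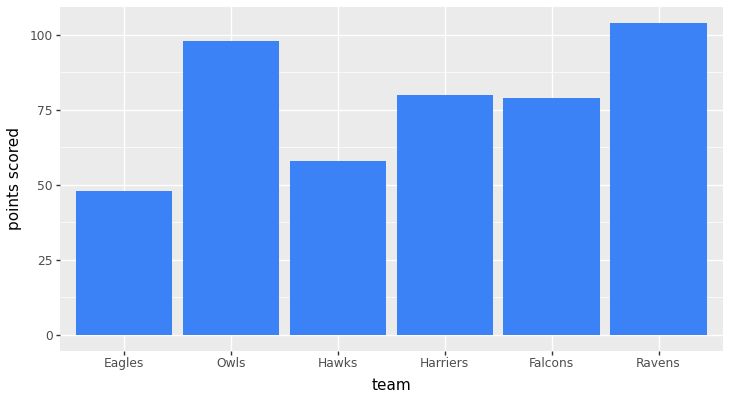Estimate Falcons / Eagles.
≈ 1.6×

Falcons ≈ 80, Eagles ≈ 50; 80/50 ≈ 1.6.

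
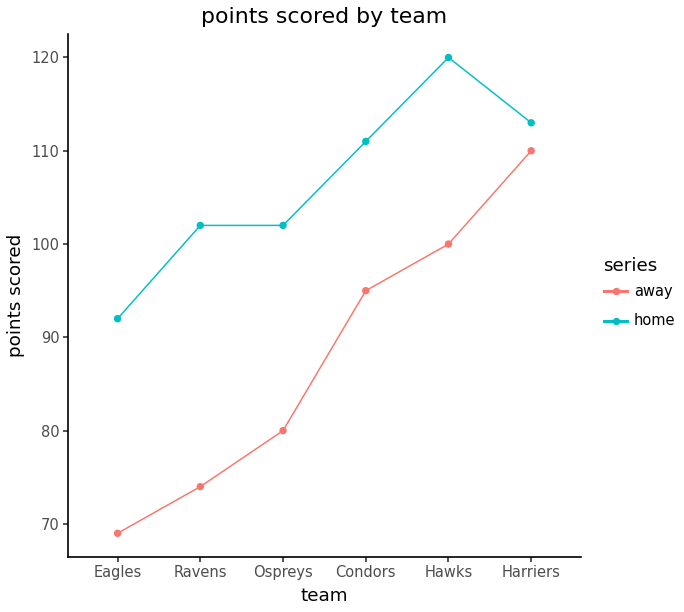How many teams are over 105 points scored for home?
3

Above 105: Condors, Hawks, Harriers.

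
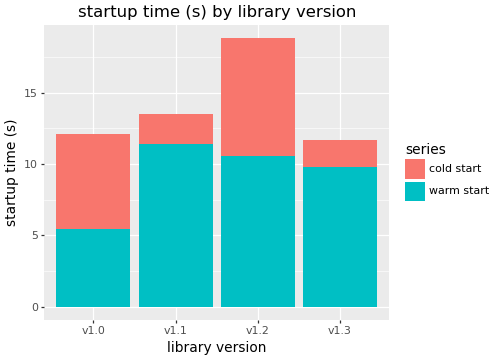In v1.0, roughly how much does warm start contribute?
≈ 6

warm start top ≈ 6, bottom ≈ 0; segment ≈ 6.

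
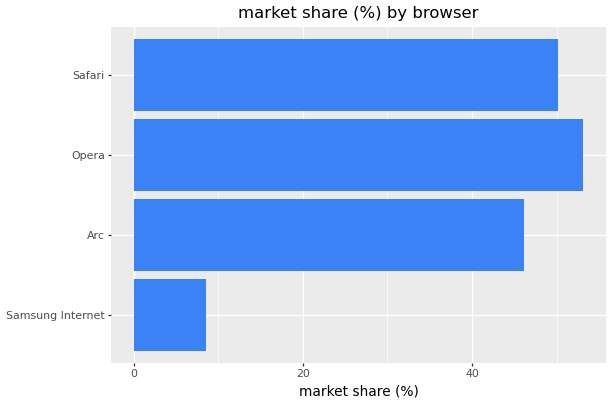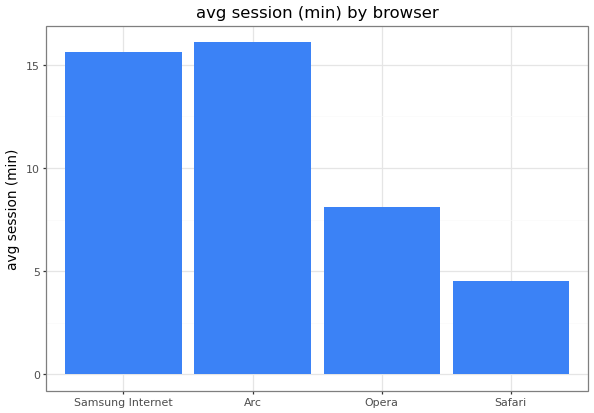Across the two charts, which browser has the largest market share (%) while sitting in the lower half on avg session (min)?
Chart 2 median avg session (min) ≈ 12; below-median browsers: Opera, Safari. Among those, Opera has the highest market share (%) (≈ 55).

Opera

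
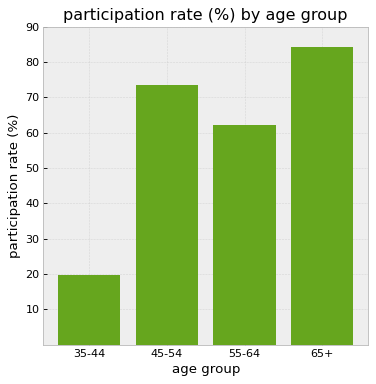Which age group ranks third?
55-64

Top 4: 65+ ≈ 80, 45-54 ≈ 70, 55-64 ≈ 60, 35-44 ≈ 20.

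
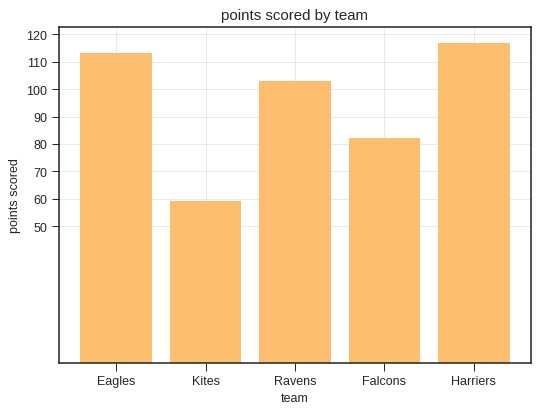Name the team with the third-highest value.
Ravens

Top 4: Harriers ≈ 120, Eagles ≈ 110, Ravens ≈ 100, Falcons ≈ 80.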